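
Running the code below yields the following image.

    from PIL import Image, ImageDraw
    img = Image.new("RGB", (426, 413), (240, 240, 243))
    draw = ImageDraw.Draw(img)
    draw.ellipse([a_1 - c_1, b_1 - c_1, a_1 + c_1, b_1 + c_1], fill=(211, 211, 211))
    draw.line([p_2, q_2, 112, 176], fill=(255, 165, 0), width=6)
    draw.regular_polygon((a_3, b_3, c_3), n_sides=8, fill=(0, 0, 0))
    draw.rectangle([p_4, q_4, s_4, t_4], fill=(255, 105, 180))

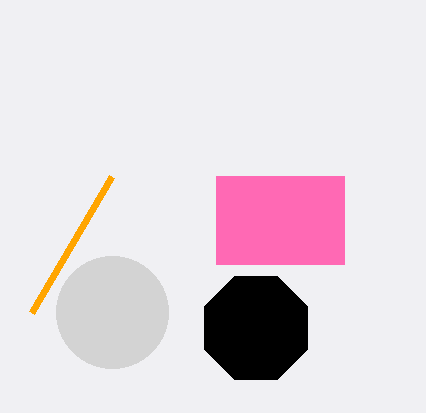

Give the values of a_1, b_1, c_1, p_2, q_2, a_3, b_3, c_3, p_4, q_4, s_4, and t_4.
a_1 = 112
b_1 = 312
c_1 = 56
p_2 = 32
q_2 = 312
a_3 = 256
b_3 = 328
c_3 = 56
p_4 = 216
q_4 = 176
s_4 = 344
t_4 = 264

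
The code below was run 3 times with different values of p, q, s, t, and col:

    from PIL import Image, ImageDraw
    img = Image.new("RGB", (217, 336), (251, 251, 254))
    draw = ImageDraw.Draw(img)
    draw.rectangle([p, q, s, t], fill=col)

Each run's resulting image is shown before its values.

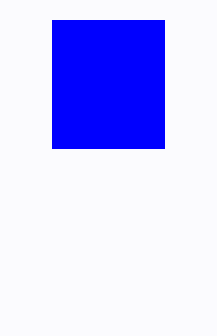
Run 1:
p = 52; q = 20; s = 164; t = 148; col = 'blue'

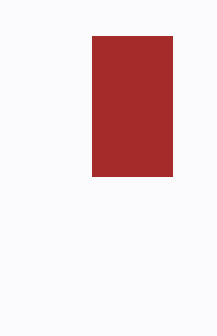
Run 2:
p = 92
q = 36
s = 172
t = 176
col = 'brown'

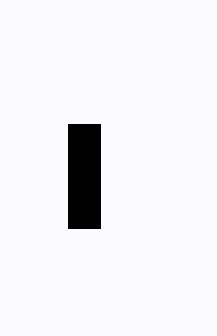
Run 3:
p = 68
q = 124
s = 100
t = 228
col = 'black'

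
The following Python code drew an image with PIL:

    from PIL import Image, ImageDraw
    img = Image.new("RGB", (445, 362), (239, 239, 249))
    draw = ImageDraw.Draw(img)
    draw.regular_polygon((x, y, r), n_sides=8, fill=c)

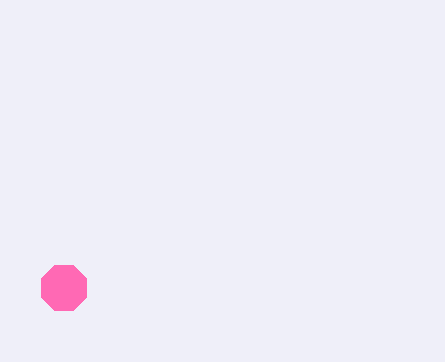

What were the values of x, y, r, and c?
x = 64, y = 288, r = 24, c = 'hotpink'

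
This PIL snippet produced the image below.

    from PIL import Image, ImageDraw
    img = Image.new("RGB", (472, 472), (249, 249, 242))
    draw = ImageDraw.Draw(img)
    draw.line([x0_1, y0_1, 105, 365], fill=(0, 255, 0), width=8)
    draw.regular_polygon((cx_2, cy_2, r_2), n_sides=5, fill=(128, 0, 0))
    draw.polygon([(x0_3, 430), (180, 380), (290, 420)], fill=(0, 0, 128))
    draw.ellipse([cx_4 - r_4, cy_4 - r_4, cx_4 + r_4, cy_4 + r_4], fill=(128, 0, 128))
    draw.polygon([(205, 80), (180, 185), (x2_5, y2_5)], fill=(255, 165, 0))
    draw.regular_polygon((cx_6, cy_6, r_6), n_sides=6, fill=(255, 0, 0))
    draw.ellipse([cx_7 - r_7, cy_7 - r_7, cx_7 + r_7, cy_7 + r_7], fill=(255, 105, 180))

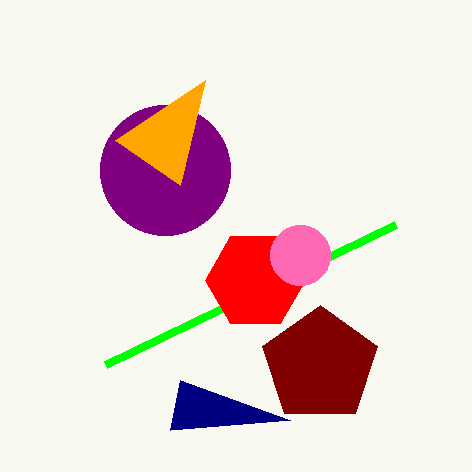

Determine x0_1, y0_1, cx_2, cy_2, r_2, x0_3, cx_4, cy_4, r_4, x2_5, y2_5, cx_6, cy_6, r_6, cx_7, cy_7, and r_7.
x0_1 = 395; y0_1 = 225; cx_2 = 320; cy_2 = 365; r_2 = 60; x0_3 = 170; cx_4 = 165; cy_4 = 170; r_4 = 65; x2_5 = 115; y2_5 = 140; cx_6 = 255; cy_6 = 280; r_6 = 50; cx_7 = 300; cy_7 = 255; r_7 = 30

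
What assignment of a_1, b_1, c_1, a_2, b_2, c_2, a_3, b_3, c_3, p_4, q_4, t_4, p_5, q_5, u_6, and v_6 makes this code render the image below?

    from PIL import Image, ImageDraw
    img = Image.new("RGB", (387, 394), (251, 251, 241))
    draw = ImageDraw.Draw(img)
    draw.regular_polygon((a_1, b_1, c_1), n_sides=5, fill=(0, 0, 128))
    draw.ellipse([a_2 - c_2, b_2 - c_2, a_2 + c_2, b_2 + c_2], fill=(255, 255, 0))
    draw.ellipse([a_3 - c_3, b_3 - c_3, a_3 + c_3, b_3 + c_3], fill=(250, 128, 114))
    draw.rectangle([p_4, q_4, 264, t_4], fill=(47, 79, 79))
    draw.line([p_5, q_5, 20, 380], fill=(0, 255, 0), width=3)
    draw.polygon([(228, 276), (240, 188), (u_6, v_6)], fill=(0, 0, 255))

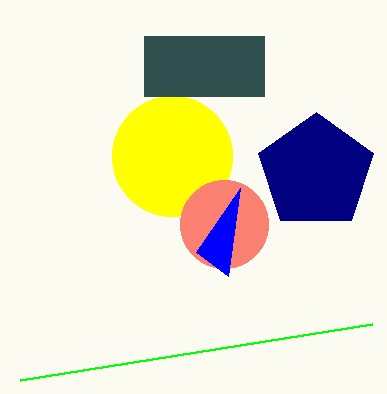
a_1 = 316; b_1 = 172; c_1 = 60; a_2 = 172; b_2 = 156; c_2 = 60; a_3 = 224; b_3 = 224; c_3 = 44; p_4 = 144; q_4 = 36; t_4 = 96; p_5 = 372; q_5 = 324; u_6 = 196; v_6 = 252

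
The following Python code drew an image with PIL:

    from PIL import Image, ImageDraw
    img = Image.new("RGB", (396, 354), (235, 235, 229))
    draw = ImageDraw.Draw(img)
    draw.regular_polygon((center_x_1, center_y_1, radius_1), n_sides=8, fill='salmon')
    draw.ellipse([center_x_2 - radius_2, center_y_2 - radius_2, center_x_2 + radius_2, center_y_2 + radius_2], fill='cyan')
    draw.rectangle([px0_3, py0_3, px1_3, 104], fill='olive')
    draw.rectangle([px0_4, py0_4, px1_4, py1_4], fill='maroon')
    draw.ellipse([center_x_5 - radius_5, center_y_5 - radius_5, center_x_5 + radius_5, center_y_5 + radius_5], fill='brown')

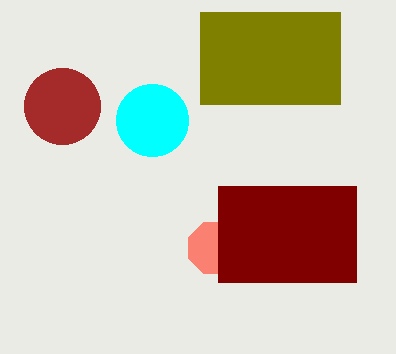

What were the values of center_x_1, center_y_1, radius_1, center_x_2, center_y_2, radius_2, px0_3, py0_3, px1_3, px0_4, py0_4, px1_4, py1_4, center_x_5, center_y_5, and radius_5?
center_x_1 = 214; center_y_1 = 248; radius_1 = 28; center_x_2 = 152; center_y_2 = 120; radius_2 = 36; px0_3 = 200; py0_3 = 12; px1_3 = 340; px0_4 = 218; py0_4 = 186; px1_4 = 356; py1_4 = 282; center_x_5 = 62; center_y_5 = 106; radius_5 = 38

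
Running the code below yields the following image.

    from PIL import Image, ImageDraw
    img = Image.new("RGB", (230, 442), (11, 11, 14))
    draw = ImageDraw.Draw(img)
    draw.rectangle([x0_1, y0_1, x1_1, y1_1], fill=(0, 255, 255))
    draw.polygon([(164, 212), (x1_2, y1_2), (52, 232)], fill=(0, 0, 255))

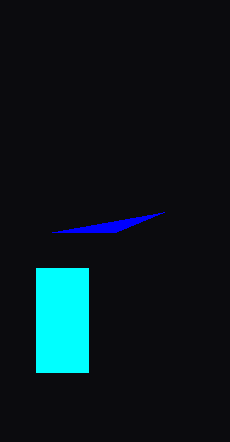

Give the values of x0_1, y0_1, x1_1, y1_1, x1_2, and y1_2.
x0_1 = 36
y0_1 = 268
x1_1 = 88
y1_1 = 372
x1_2 = 116
y1_2 = 232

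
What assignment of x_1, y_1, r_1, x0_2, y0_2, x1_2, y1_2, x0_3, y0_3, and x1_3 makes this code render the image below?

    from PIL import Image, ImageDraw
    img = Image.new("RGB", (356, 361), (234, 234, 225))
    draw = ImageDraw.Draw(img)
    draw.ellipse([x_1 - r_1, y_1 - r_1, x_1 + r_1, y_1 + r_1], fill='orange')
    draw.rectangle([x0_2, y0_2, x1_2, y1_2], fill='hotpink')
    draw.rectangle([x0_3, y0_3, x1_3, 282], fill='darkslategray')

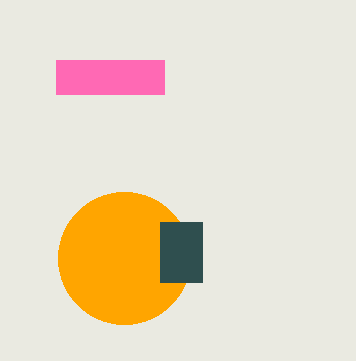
x_1 = 124
y_1 = 258
r_1 = 66
x0_2 = 56
y0_2 = 60
x1_2 = 164
y1_2 = 94
x0_3 = 160
y0_3 = 222
x1_3 = 202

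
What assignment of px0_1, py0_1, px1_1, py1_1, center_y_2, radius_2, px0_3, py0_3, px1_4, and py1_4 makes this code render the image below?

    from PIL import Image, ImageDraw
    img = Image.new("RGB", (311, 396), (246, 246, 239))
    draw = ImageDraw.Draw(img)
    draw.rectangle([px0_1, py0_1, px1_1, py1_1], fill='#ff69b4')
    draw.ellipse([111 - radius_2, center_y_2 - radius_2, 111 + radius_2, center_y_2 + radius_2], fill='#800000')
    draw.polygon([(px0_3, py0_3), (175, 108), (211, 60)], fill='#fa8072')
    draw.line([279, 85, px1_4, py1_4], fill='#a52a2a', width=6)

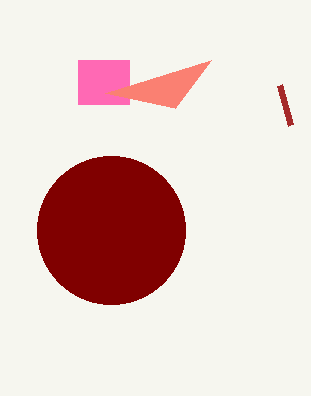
px0_1 = 78
py0_1 = 60
px1_1 = 129
py1_1 = 104
center_y_2 = 230
radius_2 = 74
px0_3 = 105
py0_3 = 93
px1_4 = 290
py1_4 = 125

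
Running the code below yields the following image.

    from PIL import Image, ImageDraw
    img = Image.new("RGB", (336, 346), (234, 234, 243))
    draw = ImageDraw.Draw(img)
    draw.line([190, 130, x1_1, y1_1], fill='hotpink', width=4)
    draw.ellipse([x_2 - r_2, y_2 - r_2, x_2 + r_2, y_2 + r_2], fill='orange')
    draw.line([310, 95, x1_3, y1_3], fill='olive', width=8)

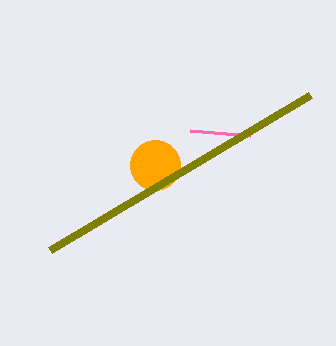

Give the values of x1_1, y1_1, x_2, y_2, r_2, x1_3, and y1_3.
x1_1 = 250; y1_1 = 135; x_2 = 155; y_2 = 165; r_2 = 25; x1_3 = 50; y1_3 = 250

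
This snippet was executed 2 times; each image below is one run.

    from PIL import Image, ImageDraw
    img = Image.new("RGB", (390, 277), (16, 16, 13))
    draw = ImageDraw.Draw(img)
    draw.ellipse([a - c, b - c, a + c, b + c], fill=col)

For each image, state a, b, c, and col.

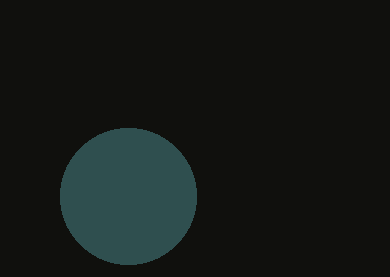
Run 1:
a = 128
b = 196
c = 68
col = 'darkslategray'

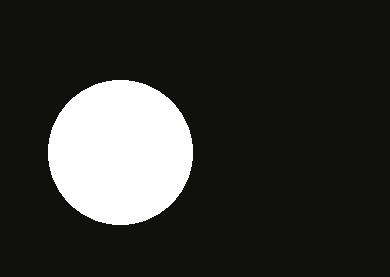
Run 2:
a = 120; b = 152; c = 72; col = 'white'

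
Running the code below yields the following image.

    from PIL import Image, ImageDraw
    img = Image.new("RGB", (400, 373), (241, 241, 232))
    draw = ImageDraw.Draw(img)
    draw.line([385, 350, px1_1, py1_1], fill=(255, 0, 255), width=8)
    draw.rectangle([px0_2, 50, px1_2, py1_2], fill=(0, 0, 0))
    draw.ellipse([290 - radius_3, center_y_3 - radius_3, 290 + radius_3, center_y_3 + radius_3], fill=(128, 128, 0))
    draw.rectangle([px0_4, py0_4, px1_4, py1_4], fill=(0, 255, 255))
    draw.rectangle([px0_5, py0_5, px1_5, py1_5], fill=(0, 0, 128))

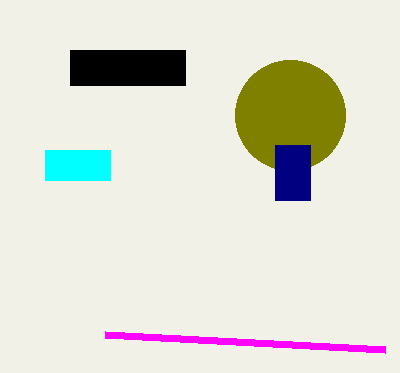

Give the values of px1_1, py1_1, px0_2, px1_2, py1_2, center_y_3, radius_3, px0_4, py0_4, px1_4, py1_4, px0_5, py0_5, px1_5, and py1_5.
px1_1 = 105, py1_1 = 335, px0_2 = 70, px1_2 = 185, py1_2 = 85, center_y_3 = 115, radius_3 = 55, px0_4 = 45, py0_4 = 150, px1_4 = 110, py1_4 = 180, px0_5 = 275, py0_5 = 145, px1_5 = 310, py1_5 = 200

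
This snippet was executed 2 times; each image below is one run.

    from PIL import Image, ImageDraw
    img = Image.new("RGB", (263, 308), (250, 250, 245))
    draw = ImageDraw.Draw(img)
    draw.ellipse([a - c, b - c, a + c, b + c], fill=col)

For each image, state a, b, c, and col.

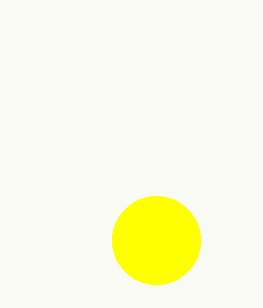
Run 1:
a = 156, b = 240, c = 44, col = 'yellow'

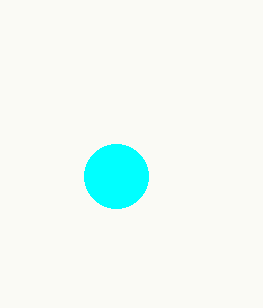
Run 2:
a = 116
b = 176
c = 32
col = 'cyan'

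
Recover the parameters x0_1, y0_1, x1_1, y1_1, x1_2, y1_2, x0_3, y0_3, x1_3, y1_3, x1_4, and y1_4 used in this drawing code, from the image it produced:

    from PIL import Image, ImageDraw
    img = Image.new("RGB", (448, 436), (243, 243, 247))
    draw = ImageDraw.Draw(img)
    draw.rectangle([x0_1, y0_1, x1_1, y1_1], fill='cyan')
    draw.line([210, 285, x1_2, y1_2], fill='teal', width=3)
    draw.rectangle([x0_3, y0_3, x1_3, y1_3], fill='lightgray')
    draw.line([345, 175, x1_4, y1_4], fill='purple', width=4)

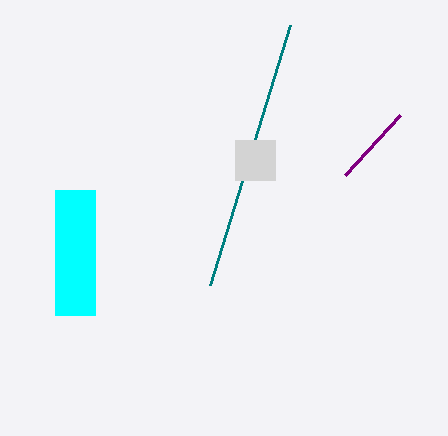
x0_1 = 55, y0_1 = 190, x1_1 = 95, y1_1 = 315, x1_2 = 290, y1_2 = 25, x0_3 = 235, y0_3 = 140, x1_3 = 275, y1_3 = 180, x1_4 = 400, y1_4 = 115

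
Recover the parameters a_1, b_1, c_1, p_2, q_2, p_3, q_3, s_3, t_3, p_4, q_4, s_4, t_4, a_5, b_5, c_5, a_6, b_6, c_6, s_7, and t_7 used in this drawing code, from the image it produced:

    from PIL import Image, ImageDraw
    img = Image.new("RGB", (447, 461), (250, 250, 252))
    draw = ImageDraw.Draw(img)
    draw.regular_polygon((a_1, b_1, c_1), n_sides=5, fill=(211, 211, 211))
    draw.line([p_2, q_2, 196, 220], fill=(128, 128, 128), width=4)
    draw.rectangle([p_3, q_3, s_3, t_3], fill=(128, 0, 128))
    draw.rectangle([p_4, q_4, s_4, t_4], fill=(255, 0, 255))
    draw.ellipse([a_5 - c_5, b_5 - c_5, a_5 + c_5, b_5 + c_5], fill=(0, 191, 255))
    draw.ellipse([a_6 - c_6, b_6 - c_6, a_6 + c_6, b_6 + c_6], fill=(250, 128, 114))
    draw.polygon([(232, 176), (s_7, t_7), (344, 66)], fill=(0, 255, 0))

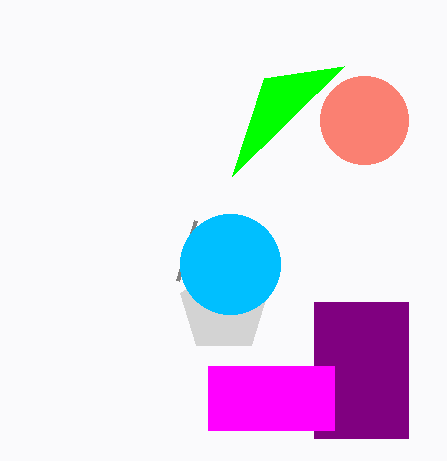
a_1 = 224, b_1 = 308, c_1 = 46, p_2 = 178, q_2 = 280, p_3 = 314, q_3 = 302, s_3 = 408, t_3 = 438, p_4 = 208, q_4 = 366, s_4 = 334, t_4 = 430, a_5 = 230, b_5 = 264, c_5 = 50, a_6 = 364, b_6 = 120, c_6 = 44, s_7 = 264, t_7 = 78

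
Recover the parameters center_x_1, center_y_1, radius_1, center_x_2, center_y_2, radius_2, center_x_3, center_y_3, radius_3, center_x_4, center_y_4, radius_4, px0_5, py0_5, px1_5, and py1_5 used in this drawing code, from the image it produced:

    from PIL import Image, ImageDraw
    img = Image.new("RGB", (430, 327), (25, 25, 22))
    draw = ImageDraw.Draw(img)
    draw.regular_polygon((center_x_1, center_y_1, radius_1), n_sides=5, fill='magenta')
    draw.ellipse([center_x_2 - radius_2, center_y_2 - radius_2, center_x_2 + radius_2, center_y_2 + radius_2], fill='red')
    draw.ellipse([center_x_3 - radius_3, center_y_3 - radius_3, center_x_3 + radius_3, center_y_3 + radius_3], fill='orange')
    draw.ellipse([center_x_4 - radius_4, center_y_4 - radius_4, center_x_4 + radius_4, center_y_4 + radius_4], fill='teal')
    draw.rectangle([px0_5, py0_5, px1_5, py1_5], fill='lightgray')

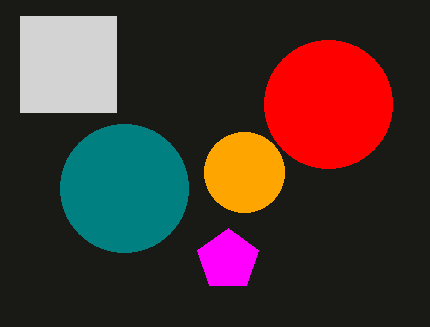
center_x_1 = 228, center_y_1 = 260, radius_1 = 32, center_x_2 = 328, center_y_2 = 104, radius_2 = 64, center_x_3 = 244, center_y_3 = 172, radius_3 = 40, center_x_4 = 124, center_y_4 = 188, radius_4 = 64, px0_5 = 20, py0_5 = 16, px1_5 = 116, py1_5 = 112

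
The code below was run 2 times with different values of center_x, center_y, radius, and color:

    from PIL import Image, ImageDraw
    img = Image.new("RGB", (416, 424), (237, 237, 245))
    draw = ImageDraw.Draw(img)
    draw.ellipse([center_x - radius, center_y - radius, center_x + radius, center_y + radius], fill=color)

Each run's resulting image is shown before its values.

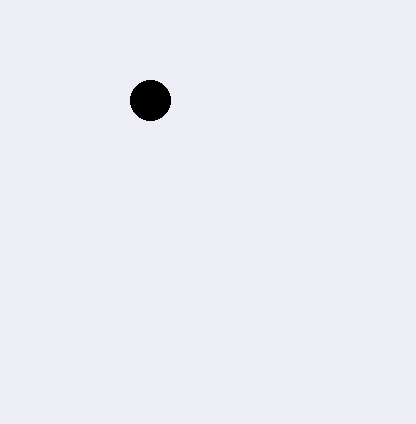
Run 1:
center_x = 150
center_y = 100
radius = 20
color = 'black'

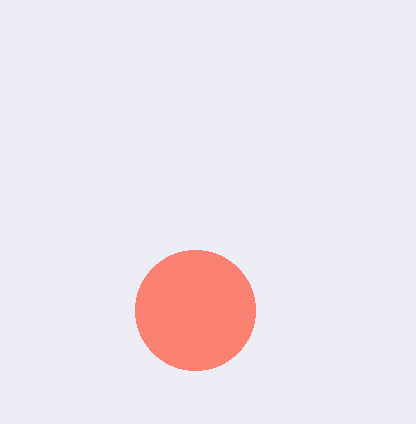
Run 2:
center_x = 195, center_y = 310, radius = 60, color = 'salmon'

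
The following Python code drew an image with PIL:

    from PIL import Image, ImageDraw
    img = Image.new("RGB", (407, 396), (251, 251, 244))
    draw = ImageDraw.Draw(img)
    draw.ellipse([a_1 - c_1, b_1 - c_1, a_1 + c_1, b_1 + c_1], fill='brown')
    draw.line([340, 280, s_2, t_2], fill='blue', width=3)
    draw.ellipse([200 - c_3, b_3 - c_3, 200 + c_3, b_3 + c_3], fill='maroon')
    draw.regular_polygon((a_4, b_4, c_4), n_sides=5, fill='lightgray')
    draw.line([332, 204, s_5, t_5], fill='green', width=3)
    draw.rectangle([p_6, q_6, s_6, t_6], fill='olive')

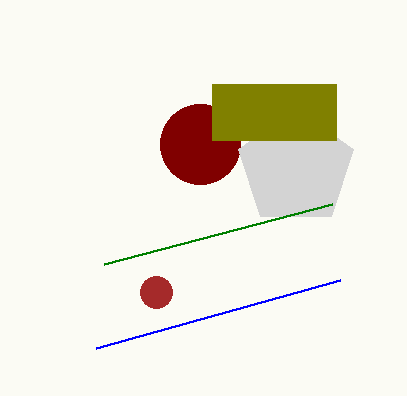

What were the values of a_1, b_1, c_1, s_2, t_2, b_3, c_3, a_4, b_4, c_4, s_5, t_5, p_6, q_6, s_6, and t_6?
a_1 = 156
b_1 = 292
c_1 = 16
s_2 = 96
t_2 = 348
b_3 = 144
c_3 = 40
a_4 = 296
b_4 = 168
c_4 = 60
s_5 = 104
t_5 = 264
p_6 = 212
q_6 = 84
s_6 = 336
t_6 = 140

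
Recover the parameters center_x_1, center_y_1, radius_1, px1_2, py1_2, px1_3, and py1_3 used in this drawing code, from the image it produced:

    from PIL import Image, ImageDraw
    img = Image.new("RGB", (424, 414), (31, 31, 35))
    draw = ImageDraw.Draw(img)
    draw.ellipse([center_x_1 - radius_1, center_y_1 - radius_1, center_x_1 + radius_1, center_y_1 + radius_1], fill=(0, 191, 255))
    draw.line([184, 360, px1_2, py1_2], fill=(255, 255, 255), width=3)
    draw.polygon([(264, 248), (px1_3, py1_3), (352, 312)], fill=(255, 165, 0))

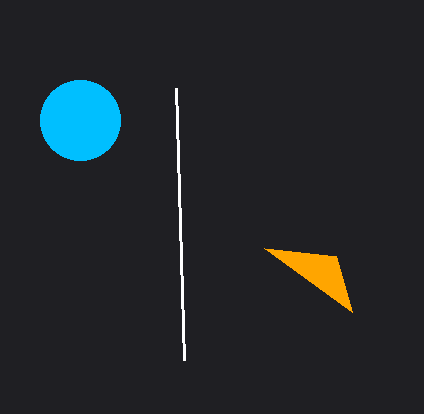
center_x_1 = 80; center_y_1 = 120; radius_1 = 40; px1_2 = 176; py1_2 = 88; px1_3 = 336; py1_3 = 256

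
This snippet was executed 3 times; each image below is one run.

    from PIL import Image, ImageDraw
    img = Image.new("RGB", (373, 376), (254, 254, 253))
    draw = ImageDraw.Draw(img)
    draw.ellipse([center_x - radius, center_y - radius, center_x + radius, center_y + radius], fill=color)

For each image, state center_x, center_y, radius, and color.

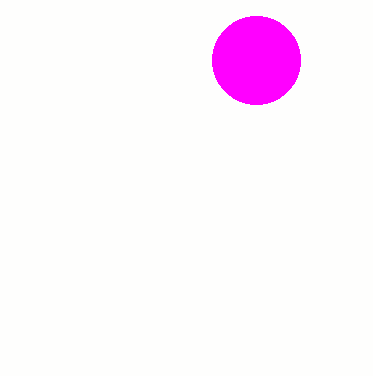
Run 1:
center_x = 256, center_y = 60, radius = 44, color = 'magenta'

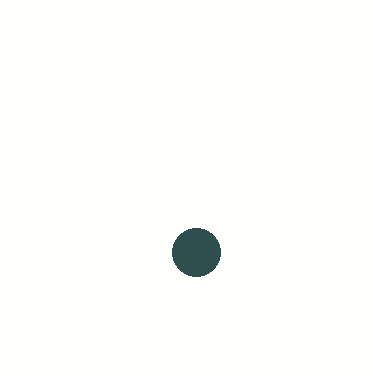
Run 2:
center_x = 196; center_y = 252; radius = 24; color = 'darkslategray'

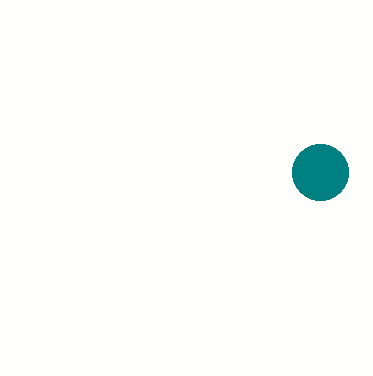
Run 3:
center_x = 320; center_y = 172; radius = 28; color = 'teal'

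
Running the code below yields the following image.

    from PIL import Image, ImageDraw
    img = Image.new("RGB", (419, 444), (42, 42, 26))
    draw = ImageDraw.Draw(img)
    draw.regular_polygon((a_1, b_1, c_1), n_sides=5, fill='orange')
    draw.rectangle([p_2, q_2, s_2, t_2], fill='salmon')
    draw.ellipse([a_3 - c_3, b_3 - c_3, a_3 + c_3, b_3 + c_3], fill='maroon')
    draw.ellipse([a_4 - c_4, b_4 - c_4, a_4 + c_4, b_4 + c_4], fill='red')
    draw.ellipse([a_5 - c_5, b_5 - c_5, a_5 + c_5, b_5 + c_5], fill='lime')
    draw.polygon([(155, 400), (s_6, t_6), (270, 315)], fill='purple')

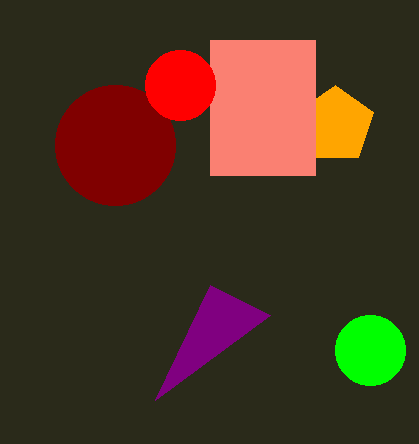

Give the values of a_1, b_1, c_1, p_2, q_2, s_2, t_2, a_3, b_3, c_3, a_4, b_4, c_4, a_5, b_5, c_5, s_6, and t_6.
a_1 = 335, b_1 = 125, c_1 = 40, p_2 = 210, q_2 = 40, s_2 = 315, t_2 = 175, a_3 = 115, b_3 = 145, c_3 = 60, a_4 = 180, b_4 = 85, c_4 = 35, a_5 = 370, b_5 = 350, c_5 = 35, s_6 = 210, t_6 = 285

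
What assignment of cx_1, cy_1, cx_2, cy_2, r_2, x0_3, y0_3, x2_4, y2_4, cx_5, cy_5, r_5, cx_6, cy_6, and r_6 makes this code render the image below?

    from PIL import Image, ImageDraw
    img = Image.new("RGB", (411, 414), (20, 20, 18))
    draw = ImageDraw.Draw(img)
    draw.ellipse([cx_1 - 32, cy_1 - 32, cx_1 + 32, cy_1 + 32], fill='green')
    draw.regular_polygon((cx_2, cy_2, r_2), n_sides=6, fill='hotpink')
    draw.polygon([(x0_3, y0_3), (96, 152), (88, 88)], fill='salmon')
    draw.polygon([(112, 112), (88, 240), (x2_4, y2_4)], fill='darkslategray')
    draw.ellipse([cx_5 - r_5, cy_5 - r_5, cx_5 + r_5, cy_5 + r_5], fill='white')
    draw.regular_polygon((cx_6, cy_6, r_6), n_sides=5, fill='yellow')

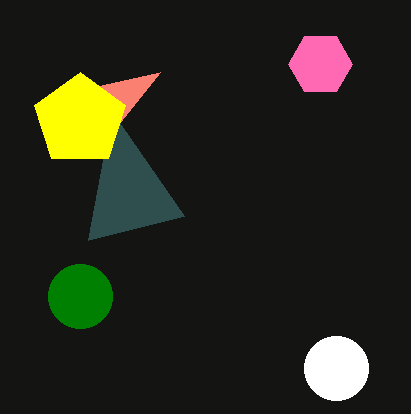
cx_1 = 80, cy_1 = 296, cx_2 = 320, cy_2 = 64, r_2 = 32, x0_3 = 160, y0_3 = 72, x2_4 = 184, y2_4 = 216, cx_5 = 336, cy_5 = 368, r_5 = 32, cx_6 = 80, cy_6 = 120, r_6 = 48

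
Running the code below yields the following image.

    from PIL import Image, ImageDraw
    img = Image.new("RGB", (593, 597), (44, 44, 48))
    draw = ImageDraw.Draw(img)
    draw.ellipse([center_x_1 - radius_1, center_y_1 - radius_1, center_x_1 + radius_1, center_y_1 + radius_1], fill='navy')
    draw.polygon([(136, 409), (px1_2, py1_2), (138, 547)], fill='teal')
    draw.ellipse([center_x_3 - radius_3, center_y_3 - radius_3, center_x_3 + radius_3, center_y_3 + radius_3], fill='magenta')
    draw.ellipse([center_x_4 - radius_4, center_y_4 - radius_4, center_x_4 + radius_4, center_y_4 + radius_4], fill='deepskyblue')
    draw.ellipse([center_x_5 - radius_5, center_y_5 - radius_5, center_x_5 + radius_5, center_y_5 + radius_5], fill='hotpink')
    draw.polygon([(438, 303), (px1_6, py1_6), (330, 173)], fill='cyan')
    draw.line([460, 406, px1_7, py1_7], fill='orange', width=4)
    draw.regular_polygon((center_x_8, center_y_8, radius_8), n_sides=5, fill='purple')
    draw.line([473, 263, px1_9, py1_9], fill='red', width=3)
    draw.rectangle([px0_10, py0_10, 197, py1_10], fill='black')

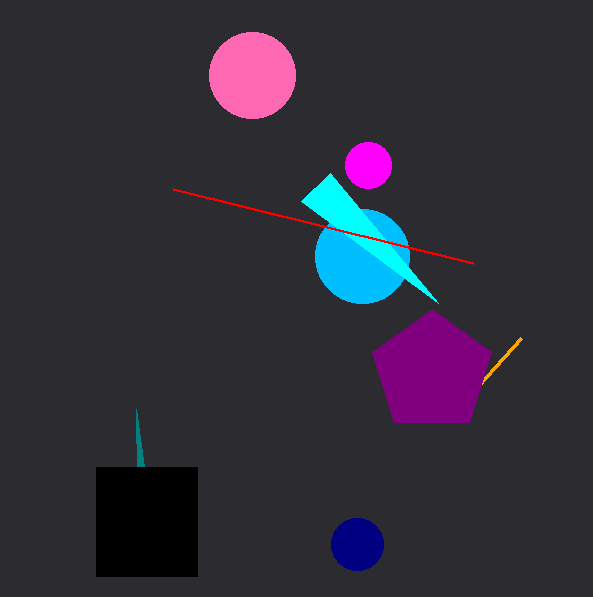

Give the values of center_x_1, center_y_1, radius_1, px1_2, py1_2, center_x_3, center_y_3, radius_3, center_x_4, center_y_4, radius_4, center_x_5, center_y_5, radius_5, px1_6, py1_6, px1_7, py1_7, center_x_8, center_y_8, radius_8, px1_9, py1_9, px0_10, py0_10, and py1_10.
center_x_1 = 357; center_y_1 = 544; radius_1 = 26; px1_2 = 144; py1_2 = 467; center_x_3 = 368; center_y_3 = 165; radius_3 = 23; center_x_4 = 362; center_y_4 = 256; radius_4 = 47; center_x_5 = 252; center_y_5 = 75; radius_5 = 43; px1_6 = 301; py1_6 = 201; px1_7 = 521; py1_7 = 338; center_x_8 = 432; center_y_8 = 372; radius_8 = 63; px1_9 = 173; py1_9 = 189; px0_10 = 96; py0_10 = 467; py1_10 = 576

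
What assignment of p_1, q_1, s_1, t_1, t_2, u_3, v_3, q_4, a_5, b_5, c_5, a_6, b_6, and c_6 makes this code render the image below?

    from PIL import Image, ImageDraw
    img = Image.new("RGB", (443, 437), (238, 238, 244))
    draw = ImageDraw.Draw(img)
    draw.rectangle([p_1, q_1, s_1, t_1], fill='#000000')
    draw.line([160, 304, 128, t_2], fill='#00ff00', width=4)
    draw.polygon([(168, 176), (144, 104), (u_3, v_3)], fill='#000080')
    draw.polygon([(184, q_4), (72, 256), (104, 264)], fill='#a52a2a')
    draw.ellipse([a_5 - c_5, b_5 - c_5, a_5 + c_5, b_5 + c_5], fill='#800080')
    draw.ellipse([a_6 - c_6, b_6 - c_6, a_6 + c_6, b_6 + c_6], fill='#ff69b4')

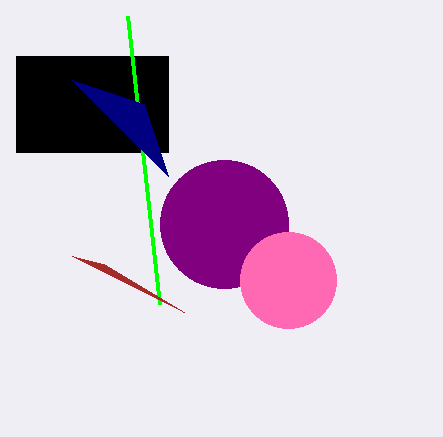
p_1 = 16, q_1 = 56, s_1 = 168, t_1 = 152, t_2 = 16, u_3 = 72, v_3 = 80, q_4 = 312, a_5 = 224, b_5 = 224, c_5 = 64, a_6 = 288, b_6 = 280, c_6 = 48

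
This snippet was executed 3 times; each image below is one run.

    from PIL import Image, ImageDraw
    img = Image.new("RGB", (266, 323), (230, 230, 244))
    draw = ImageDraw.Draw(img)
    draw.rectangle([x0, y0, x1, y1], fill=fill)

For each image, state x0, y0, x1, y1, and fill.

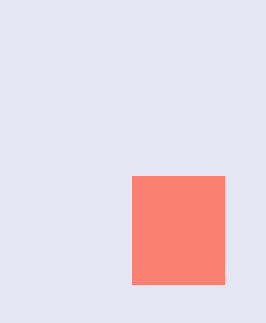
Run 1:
x0 = 132, y0 = 176, x1 = 224, y1 = 284, fill = 'salmon'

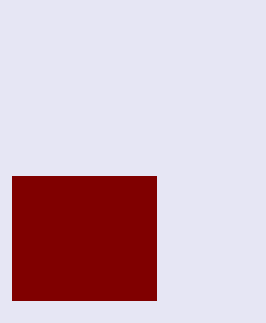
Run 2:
x0 = 12, y0 = 176, x1 = 156, y1 = 300, fill = 'maroon'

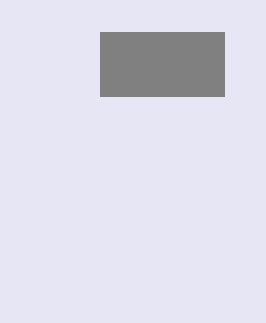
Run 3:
x0 = 100, y0 = 32, x1 = 224, y1 = 96, fill = 'gray'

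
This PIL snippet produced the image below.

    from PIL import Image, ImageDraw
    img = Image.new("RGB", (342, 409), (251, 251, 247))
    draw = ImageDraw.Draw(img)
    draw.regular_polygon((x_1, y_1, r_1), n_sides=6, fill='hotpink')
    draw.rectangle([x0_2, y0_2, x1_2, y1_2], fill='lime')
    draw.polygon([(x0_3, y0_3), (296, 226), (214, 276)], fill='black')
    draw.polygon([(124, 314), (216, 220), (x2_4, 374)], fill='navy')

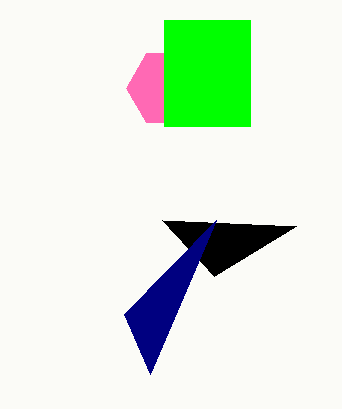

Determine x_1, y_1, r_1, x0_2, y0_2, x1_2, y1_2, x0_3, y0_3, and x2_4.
x_1 = 166
y_1 = 88
r_1 = 40
x0_2 = 164
y0_2 = 20
x1_2 = 250
y1_2 = 126
x0_3 = 162
y0_3 = 220
x2_4 = 150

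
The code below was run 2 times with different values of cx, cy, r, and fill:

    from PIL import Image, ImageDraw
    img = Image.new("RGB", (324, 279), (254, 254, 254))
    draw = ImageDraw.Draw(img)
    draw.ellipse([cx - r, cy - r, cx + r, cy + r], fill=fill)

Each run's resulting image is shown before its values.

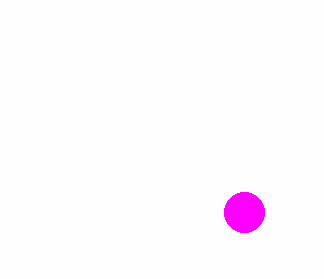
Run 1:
cx = 244, cy = 212, r = 20, fill = 'magenta'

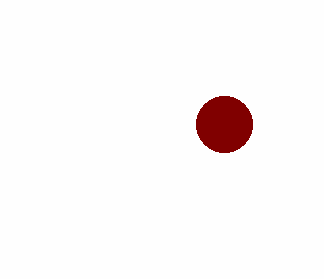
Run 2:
cx = 224; cy = 124; r = 28; fill = 'maroon'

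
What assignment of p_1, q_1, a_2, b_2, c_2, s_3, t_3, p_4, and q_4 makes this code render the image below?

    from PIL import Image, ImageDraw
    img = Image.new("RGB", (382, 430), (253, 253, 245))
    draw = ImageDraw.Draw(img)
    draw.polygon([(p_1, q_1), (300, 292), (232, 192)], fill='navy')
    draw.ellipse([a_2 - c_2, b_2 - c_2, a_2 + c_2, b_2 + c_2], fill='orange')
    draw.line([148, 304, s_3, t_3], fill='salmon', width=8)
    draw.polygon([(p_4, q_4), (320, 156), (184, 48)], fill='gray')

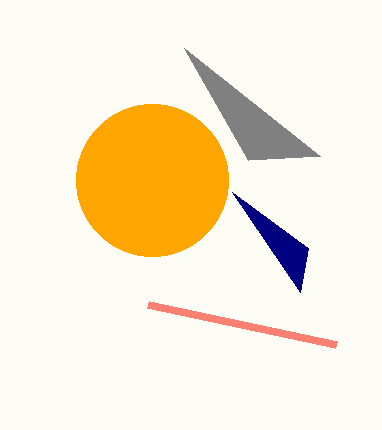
p_1 = 308
q_1 = 248
a_2 = 152
b_2 = 180
c_2 = 76
s_3 = 336
t_3 = 344
p_4 = 248
q_4 = 160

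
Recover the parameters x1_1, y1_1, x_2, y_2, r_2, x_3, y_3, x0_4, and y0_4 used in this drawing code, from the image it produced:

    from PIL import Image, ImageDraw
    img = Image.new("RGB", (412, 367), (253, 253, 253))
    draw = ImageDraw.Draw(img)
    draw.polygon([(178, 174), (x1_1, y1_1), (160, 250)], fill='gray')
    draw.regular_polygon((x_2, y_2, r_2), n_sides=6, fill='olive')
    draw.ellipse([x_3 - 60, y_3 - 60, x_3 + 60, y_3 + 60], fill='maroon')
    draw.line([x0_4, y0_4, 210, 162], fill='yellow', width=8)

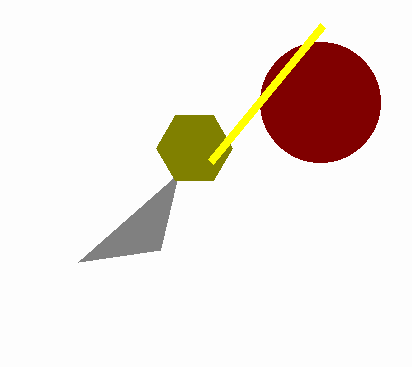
x1_1 = 78, y1_1 = 262, x_2 = 194, y_2 = 148, r_2 = 38, x_3 = 320, y_3 = 102, x0_4 = 322, y0_4 = 26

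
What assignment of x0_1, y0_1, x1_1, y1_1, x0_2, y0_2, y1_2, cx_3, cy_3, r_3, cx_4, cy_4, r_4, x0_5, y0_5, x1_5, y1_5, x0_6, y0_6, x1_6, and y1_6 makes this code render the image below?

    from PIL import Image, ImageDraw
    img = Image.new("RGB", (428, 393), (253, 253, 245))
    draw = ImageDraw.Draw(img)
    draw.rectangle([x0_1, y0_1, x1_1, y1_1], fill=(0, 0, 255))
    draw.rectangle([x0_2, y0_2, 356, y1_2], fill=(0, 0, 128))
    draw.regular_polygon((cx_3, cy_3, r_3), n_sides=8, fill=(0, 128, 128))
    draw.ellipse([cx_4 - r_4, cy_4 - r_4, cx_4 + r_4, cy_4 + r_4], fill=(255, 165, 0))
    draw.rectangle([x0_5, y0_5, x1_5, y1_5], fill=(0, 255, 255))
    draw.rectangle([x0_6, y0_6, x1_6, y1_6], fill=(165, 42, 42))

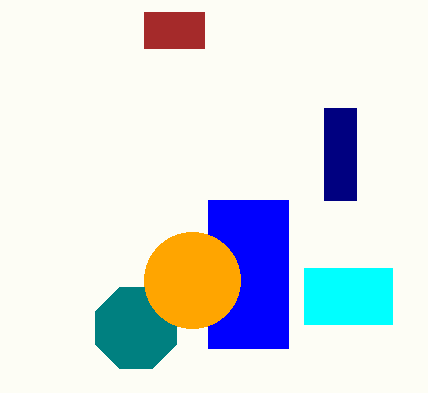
x0_1 = 208; y0_1 = 200; x1_1 = 288; y1_1 = 348; x0_2 = 324; y0_2 = 108; y1_2 = 200; cx_3 = 136; cy_3 = 328; r_3 = 44; cx_4 = 192; cy_4 = 280; r_4 = 48; x0_5 = 304; y0_5 = 268; x1_5 = 392; y1_5 = 324; x0_6 = 144; y0_6 = 12; x1_6 = 204; y1_6 = 48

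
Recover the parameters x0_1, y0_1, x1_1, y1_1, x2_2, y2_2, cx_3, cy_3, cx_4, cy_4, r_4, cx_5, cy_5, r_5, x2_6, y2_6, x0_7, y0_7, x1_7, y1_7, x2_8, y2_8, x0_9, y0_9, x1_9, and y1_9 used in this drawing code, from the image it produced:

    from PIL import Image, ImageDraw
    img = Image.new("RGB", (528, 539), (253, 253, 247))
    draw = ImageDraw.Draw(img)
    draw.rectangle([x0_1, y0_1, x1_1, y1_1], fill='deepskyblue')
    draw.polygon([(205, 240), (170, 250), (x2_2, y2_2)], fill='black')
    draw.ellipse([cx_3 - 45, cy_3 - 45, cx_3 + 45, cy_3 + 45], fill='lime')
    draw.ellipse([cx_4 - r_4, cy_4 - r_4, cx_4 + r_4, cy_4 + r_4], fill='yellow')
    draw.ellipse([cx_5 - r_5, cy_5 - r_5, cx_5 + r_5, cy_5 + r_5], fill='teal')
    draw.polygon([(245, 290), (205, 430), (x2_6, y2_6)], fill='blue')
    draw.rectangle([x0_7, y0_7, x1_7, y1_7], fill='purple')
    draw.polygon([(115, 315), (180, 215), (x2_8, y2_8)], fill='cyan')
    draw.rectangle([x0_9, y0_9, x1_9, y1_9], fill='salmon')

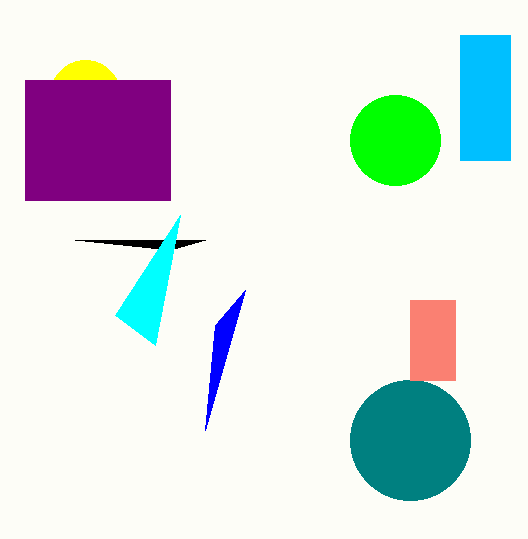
x0_1 = 460, y0_1 = 35, x1_1 = 510, y1_1 = 160, x2_2 = 75, y2_2 = 240, cx_3 = 395, cy_3 = 140, cx_4 = 85, cy_4 = 95, r_4 = 35, cx_5 = 410, cy_5 = 440, r_5 = 60, x2_6 = 215, y2_6 = 325, x0_7 = 25, y0_7 = 80, x1_7 = 170, y1_7 = 200, x2_8 = 155, y2_8 = 345, x0_9 = 410, y0_9 = 300, x1_9 = 455, y1_9 = 380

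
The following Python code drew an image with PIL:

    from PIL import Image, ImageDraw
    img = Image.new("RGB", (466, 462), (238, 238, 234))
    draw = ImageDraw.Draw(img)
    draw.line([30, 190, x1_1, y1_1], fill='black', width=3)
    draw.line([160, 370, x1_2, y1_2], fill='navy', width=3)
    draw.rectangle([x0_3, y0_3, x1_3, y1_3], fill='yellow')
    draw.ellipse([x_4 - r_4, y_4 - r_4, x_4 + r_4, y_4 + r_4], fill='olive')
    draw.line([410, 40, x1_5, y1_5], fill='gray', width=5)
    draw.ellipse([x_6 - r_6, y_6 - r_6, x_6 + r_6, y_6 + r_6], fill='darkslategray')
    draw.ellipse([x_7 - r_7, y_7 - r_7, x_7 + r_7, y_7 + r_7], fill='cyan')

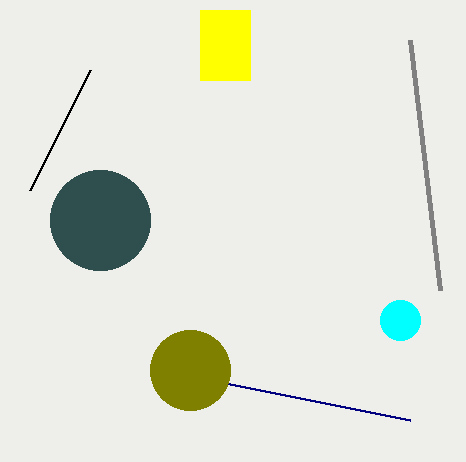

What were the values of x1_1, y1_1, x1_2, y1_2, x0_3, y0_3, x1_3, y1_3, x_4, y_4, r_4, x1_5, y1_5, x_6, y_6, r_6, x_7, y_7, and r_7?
x1_1 = 90, y1_1 = 70, x1_2 = 410, y1_2 = 420, x0_3 = 200, y0_3 = 10, x1_3 = 250, y1_3 = 80, x_4 = 190, y_4 = 370, r_4 = 40, x1_5 = 440, y1_5 = 290, x_6 = 100, y_6 = 220, r_6 = 50, x_7 = 400, y_7 = 320, r_7 = 20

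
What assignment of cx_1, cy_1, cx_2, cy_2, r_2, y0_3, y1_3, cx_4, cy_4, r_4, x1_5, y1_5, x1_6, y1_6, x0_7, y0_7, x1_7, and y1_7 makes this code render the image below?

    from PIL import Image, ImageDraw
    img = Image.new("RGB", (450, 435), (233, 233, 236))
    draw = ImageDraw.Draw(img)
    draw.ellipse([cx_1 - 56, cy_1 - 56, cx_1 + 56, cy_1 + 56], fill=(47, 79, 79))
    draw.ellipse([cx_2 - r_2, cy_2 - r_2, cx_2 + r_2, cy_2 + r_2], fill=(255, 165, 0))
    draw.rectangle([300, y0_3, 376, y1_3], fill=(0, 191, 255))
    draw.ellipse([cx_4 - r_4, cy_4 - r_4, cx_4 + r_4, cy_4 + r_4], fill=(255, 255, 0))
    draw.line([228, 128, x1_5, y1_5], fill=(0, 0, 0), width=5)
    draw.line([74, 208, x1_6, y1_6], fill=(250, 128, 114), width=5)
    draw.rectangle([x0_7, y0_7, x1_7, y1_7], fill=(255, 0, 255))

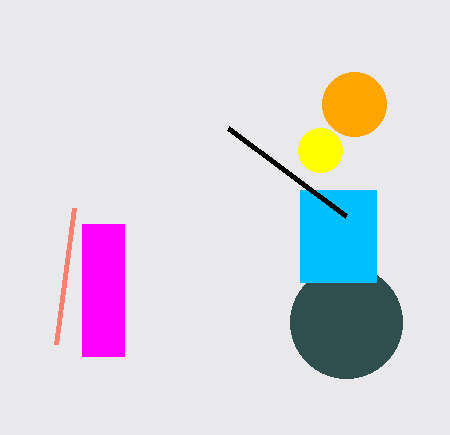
cx_1 = 346, cy_1 = 322, cx_2 = 354, cy_2 = 104, r_2 = 32, y0_3 = 190, y1_3 = 282, cx_4 = 320, cy_4 = 150, r_4 = 22, x1_5 = 346, y1_5 = 216, x1_6 = 56, y1_6 = 344, x0_7 = 82, y0_7 = 224, x1_7 = 124, y1_7 = 356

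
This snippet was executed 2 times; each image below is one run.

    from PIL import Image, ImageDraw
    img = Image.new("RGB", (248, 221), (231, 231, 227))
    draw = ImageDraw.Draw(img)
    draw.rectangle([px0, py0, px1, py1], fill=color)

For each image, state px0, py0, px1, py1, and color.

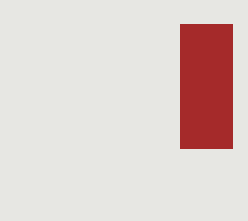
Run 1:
px0 = 180; py0 = 24; px1 = 232; py1 = 148; color = 'brown'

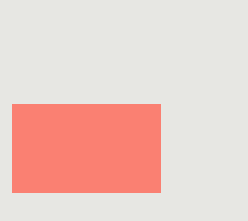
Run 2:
px0 = 12
py0 = 104
px1 = 160
py1 = 192
color = 'salmon'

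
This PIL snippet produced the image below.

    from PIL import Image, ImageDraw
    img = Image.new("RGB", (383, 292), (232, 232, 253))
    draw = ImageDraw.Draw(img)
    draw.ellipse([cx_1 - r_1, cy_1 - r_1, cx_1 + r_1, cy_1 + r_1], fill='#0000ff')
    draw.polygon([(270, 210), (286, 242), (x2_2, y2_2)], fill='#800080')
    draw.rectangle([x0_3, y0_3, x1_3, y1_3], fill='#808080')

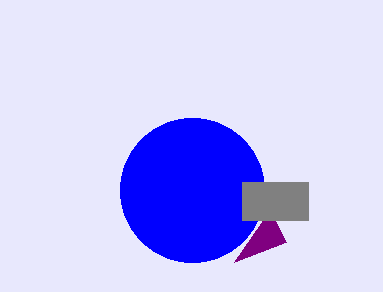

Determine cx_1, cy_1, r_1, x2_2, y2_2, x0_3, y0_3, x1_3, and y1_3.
cx_1 = 192, cy_1 = 190, r_1 = 72, x2_2 = 234, y2_2 = 262, x0_3 = 242, y0_3 = 182, x1_3 = 308, y1_3 = 220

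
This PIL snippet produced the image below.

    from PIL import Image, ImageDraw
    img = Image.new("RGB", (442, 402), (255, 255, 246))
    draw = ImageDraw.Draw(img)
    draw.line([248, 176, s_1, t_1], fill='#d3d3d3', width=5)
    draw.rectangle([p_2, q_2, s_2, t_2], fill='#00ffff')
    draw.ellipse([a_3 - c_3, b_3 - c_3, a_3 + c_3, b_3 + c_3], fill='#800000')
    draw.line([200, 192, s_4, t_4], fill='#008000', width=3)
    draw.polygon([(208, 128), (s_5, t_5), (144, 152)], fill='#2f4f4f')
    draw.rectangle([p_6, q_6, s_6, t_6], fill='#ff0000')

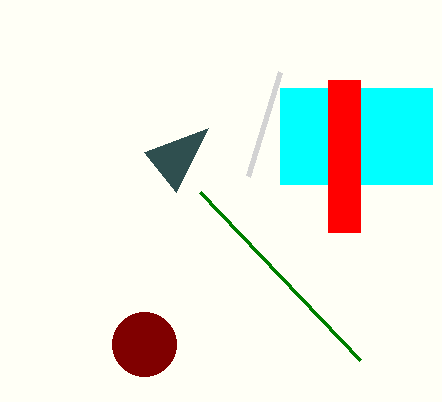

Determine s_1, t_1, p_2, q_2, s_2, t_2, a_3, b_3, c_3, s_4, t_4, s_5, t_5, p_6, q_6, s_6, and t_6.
s_1 = 280; t_1 = 72; p_2 = 280; q_2 = 88; s_2 = 432; t_2 = 184; a_3 = 144; b_3 = 344; c_3 = 32; s_4 = 360; t_4 = 360; s_5 = 176; t_5 = 192; p_6 = 328; q_6 = 80; s_6 = 360; t_6 = 232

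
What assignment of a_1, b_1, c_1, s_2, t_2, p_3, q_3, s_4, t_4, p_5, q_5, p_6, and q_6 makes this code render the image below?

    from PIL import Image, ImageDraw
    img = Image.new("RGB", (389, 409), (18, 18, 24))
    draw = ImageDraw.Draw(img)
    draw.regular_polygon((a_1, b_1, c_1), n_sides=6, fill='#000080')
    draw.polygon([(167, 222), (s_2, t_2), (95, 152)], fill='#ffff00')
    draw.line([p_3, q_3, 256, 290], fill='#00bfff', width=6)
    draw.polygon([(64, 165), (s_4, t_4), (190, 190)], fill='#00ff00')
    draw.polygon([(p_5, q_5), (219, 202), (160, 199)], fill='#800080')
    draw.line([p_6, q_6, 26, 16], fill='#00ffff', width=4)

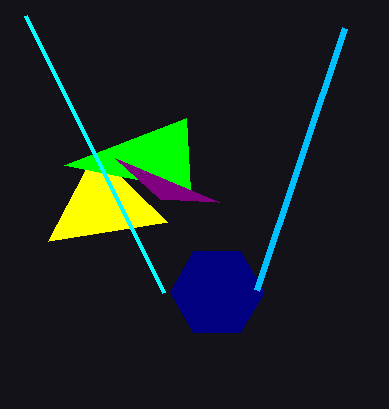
a_1 = 217
b_1 = 292
c_1 = 47
s_2 = 48
t_2 = 241
p_3 = 344
q_3 = 28
s_4 = 186
t_4 = 118
p_5 = 115
q_5 = 158
p_6 = 164
q_6 = 293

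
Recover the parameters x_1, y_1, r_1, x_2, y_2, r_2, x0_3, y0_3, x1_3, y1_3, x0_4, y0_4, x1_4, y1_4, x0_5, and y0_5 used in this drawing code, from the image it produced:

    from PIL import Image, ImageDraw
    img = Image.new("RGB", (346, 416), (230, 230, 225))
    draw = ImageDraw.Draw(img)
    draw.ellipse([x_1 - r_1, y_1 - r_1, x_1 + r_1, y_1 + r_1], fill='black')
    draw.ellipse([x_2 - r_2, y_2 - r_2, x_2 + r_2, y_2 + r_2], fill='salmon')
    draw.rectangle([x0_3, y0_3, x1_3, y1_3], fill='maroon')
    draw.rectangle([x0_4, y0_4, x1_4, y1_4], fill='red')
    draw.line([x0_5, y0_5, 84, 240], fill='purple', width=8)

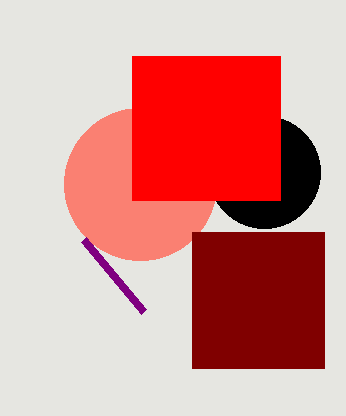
x_1 = 264
y_1 = 172
r_1 = 56
x_2 = 140
y_2 = 184
r_2 = 76
x0_3 = 192
y0_3 = 232
x1_3 = 324
y1_3 = 368
x0_4 = 132
y0_4 = 56
x1_4 = 280
y1_4 = 200
x0_5 = 144
y0_5 = 312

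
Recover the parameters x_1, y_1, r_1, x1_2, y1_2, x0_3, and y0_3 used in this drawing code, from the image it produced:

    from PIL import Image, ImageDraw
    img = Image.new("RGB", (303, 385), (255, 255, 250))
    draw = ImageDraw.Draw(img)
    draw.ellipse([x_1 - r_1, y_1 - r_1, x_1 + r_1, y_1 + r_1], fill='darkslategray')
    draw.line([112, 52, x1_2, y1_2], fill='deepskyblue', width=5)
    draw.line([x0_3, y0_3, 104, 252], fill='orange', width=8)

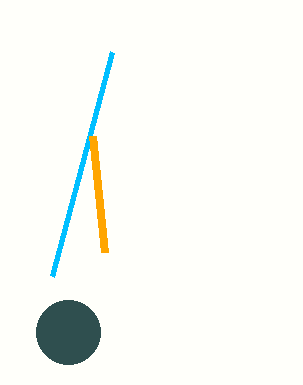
x_1 = 68, y_1 = 332, r_1 = 32, x1_2 = 52, y1_2 = 276, x0_3 = 92, y0_3 = 136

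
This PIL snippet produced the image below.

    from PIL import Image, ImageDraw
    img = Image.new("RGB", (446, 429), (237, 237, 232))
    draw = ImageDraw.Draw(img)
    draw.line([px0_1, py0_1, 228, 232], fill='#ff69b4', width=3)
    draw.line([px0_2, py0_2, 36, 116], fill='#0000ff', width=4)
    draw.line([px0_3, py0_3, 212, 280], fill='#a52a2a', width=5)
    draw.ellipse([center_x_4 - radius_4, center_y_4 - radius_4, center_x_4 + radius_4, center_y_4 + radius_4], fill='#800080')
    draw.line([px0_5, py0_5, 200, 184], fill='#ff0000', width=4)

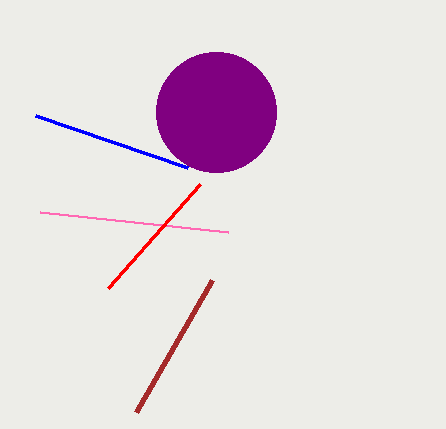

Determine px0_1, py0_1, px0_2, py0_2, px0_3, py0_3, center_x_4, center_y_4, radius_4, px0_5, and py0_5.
px0_1 = 40, py0_1 = 212, px0_2 = 188, py0_2 = 168, px0_3 = 136, py0_3 = 412, center_x_4 = 216, center_y_4 = 112, radius_4 = 60, px0_5 = 108, py0_5 = 288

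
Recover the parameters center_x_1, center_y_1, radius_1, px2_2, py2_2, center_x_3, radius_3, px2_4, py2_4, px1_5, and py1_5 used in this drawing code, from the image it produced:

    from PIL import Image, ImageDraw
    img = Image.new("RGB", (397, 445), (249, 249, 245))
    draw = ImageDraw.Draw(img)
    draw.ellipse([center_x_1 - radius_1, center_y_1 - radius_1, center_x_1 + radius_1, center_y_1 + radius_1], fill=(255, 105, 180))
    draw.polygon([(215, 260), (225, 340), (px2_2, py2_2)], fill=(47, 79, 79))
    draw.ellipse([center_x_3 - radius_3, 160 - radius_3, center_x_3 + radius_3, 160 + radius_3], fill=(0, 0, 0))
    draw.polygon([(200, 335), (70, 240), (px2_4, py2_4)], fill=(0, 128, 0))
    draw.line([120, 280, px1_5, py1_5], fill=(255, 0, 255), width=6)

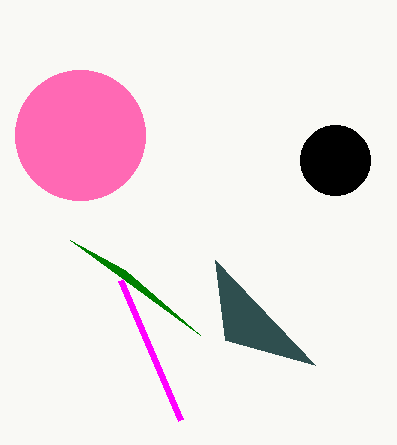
center_x_1 = 80
center_y_1 = 135
radius_1 = 65
px2_2 = 315
py2_2 = 365
center_x_3 = 335
radius_3 = 35
px2_4 = 125
py2_4 = 270
px1_5 = 180
py1_5 = 420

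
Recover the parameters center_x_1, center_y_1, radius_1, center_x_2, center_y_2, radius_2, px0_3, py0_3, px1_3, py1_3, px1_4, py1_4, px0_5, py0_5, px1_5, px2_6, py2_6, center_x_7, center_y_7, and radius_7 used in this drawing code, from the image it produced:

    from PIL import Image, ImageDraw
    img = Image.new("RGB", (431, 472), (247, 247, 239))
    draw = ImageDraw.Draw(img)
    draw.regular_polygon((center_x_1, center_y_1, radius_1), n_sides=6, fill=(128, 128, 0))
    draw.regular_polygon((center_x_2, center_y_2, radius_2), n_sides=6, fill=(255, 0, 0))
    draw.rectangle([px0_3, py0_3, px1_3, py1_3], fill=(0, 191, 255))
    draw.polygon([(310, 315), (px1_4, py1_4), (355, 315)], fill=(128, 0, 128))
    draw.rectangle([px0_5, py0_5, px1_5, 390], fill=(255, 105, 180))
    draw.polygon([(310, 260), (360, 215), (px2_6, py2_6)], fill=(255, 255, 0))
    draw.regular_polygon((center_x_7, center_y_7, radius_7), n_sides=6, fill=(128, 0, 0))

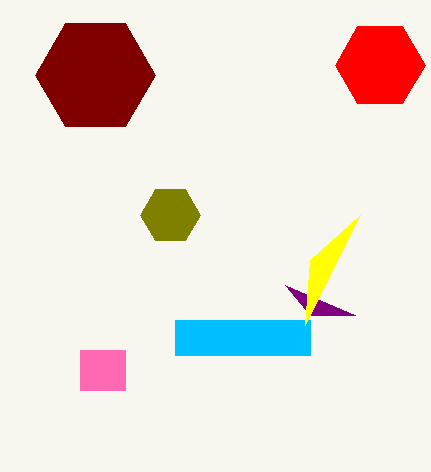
center_x_1 = 170, center_y_1 = 215, radius_1 = 30, center_x_2 = 380, center_y_2 = 65, radius_2 = 45, px0_3 = 175, py0_3 = 320, px1_3 = 310, py1_3 = 355, px1_4 = 285, py1_4 = 285, px0_5 = 80, py0_5 = 350, px1_5 = 125, px2_6 = 305, py2_6 = 325, center_x_7 = 95, center_y_7 = 75, radius_7 = 60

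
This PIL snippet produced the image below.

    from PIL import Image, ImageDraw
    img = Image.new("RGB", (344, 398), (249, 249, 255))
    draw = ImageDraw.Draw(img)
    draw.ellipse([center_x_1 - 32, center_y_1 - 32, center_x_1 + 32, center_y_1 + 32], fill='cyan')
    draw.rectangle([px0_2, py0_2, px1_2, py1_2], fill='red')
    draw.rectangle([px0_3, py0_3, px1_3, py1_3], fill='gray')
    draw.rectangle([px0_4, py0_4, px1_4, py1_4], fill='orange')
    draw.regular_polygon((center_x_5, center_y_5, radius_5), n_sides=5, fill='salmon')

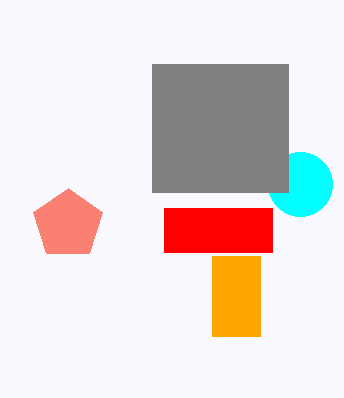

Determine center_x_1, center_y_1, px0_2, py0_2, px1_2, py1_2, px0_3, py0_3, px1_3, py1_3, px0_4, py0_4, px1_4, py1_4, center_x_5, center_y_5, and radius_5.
center_x_1 = 300; center_y_1 = 184; px0_2 = 164; py0_2 = 208; px1_2 = 272; py1_2 = 252; px0_3 = 152; py0_3 = 64; px1_3 = 288; py1_3 = 192; px0_4 = 212; py0_4 = 256; px1_4 = 260; py1_4 = 336; center_x_5 = 68; center_y_5 = 224; radius_5 = 36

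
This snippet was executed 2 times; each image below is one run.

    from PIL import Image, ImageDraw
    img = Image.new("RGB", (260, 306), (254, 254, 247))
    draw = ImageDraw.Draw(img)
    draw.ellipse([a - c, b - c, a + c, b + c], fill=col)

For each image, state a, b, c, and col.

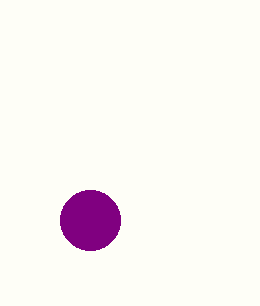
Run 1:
a = 90, b = 220, c = 30, col = 'purple'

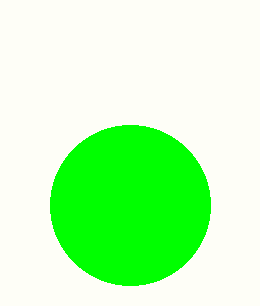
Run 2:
a = 130, b = 205, c = 80, col = 'lime'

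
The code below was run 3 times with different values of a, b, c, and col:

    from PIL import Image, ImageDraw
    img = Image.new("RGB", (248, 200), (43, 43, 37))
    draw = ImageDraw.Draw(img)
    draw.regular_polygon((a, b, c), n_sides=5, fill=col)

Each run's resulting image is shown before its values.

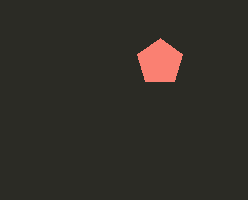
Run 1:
a = 160; b = 62; c = 24; col = 'salmon'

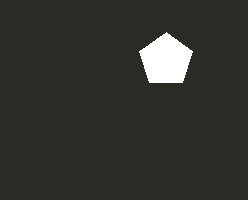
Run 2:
a = 166; b = 60; c = 28; col = 'white'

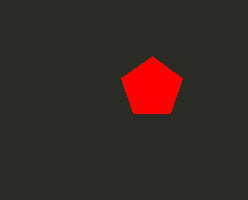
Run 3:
a = 152, b = 88, c = 32, col = 'red'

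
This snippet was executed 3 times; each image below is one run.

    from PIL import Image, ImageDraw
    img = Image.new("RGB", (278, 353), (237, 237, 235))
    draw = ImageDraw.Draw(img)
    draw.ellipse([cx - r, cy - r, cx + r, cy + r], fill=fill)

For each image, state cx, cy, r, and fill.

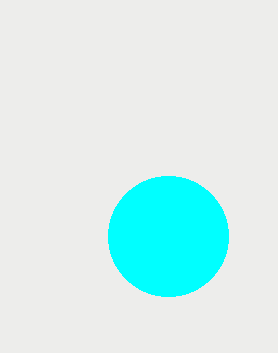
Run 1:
cx = 168; cy = 236; r = 60; fill = 'cyan'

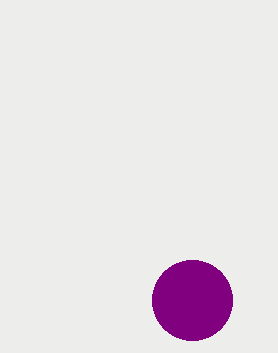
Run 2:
cx = 192; cy = 300; r = 40; fill = 'purple'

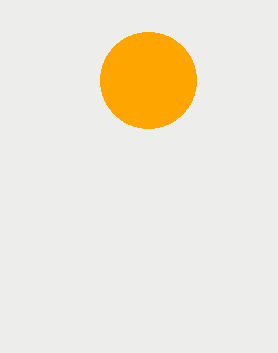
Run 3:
cx = 148
cy = 80
r = 48
fill = 'orange'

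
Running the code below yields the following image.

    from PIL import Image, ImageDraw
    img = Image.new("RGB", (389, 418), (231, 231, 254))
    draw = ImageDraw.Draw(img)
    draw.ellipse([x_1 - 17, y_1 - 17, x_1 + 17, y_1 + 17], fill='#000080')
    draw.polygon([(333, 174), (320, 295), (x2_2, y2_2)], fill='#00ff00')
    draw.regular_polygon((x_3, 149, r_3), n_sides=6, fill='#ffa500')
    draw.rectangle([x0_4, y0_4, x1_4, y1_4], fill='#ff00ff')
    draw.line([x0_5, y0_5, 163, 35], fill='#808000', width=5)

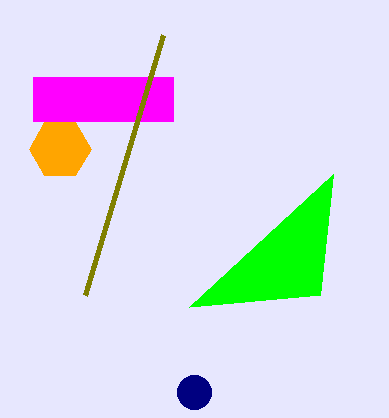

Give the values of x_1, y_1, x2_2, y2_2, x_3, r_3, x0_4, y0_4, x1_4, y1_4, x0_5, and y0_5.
x_1 = 194, y_1 = 392, x2_2 = 189, y2_2 = 307, x_3 = 60, r_3 = 31, x0_4 = 33, y0_4 = 77, x1_4 = 173, y1_4 = 121, x0_5 = 85, y0_5 = 295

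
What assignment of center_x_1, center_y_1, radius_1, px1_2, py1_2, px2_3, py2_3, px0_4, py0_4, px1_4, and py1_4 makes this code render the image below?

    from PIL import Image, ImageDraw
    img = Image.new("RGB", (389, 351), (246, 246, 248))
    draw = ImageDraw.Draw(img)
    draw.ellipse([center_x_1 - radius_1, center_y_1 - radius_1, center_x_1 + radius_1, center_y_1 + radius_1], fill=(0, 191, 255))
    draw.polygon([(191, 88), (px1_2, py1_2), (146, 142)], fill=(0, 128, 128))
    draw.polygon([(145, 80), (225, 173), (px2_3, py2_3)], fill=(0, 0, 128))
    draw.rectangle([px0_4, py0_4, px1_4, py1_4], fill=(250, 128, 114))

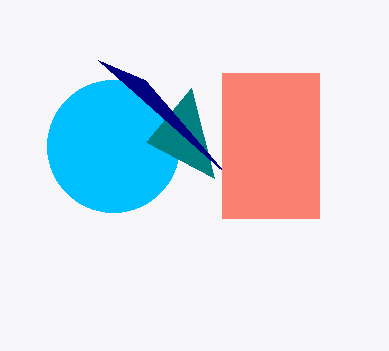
center_x_1 = 113, center_y_1 = 146, radius_1 = 66, px1_2 = 214, py1_2 = 178, px2_3 = 98, py2_3 = 60, px0_4 = 222, py0_4 = 73, px1_4 = 319, py1_4 = 218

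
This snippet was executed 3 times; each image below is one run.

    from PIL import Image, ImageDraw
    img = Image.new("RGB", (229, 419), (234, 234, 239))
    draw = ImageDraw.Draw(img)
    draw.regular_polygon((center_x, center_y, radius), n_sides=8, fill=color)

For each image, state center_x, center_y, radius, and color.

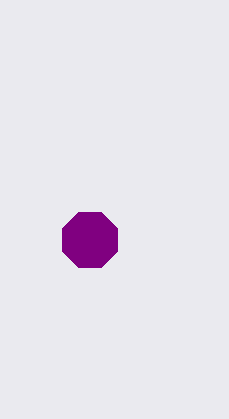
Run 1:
center_x = 90; center_y = 240; radius = 30; color = 'purple'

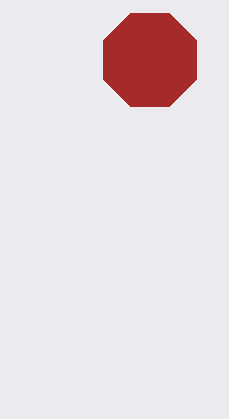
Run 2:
center_x = 150, center_y = 60, radius = 50, color = 'brown'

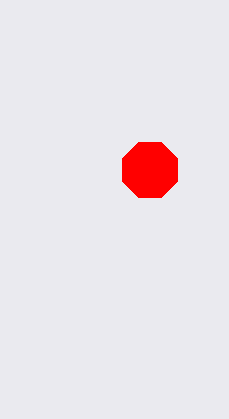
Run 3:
center_x = 150; center_y = 170; radius = 30; color = 'red'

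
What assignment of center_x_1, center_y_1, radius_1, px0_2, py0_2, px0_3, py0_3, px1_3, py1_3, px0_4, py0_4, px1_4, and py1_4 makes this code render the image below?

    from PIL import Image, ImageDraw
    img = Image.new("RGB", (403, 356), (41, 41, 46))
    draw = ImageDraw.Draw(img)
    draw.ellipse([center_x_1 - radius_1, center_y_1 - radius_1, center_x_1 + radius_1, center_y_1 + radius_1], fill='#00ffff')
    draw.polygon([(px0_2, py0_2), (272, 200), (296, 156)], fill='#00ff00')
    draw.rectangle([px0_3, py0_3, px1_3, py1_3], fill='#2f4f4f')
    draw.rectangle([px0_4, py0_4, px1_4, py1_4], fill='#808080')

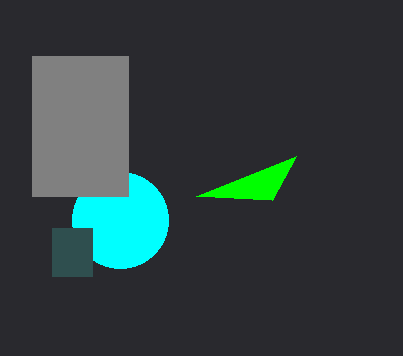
center_x_1 = 120
center_y_1 = 220
radius_1 = 48
px0_2 = 196
py0_2 = 196
px0_3 = 52
py0_3 = 228
px1_3 = 92
py1_3 = 276
px0_4 = 32
py0_4 = 56
px1_4 = 128
py1_4 = 196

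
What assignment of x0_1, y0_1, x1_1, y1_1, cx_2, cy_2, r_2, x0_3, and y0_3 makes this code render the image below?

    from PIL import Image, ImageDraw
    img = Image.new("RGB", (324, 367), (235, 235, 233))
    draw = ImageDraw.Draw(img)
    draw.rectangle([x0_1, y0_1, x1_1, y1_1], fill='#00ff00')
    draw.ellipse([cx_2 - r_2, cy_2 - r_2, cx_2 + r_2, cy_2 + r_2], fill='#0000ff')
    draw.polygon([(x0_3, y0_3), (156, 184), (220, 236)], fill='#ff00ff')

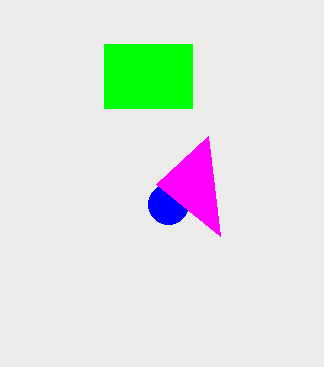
x0_1 = 104
y0_1 = 44
x1_1 = 192
y1_1 = 108
cx_2 = 168
cy_2 = 204
r_2 = 20
x0_3 = 208
y0_3 = 136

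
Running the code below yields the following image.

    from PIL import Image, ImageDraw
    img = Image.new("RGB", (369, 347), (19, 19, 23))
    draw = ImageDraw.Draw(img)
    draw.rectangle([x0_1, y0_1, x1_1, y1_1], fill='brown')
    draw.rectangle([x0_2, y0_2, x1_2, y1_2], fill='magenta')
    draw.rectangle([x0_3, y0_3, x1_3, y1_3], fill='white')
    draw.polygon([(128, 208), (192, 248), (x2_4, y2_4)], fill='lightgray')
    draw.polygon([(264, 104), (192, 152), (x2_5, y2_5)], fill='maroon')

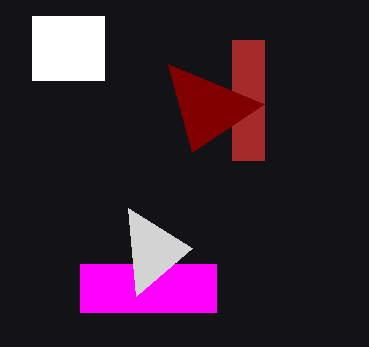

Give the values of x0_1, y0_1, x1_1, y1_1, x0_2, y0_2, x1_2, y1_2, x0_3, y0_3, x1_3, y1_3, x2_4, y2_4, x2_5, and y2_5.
x0_1 = 232
y0_1 = 40
x1_1 = 264
y1_1 = 160
x0_2 = 80
y0_2 = 264
x1_2 = 216
y1_2 = 312
x0_3 = 32
y0_3 = 16
x1_3 = 104
y1_3 = 80
x2_4 = 136
y2_4 = 296
x2_5 = 168
y2_5 = 64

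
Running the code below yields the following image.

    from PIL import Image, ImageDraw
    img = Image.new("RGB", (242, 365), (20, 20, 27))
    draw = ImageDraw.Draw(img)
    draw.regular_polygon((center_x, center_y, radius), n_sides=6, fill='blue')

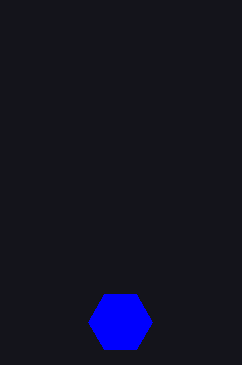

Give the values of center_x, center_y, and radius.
center_x = 120; center_y = 322; radius = 32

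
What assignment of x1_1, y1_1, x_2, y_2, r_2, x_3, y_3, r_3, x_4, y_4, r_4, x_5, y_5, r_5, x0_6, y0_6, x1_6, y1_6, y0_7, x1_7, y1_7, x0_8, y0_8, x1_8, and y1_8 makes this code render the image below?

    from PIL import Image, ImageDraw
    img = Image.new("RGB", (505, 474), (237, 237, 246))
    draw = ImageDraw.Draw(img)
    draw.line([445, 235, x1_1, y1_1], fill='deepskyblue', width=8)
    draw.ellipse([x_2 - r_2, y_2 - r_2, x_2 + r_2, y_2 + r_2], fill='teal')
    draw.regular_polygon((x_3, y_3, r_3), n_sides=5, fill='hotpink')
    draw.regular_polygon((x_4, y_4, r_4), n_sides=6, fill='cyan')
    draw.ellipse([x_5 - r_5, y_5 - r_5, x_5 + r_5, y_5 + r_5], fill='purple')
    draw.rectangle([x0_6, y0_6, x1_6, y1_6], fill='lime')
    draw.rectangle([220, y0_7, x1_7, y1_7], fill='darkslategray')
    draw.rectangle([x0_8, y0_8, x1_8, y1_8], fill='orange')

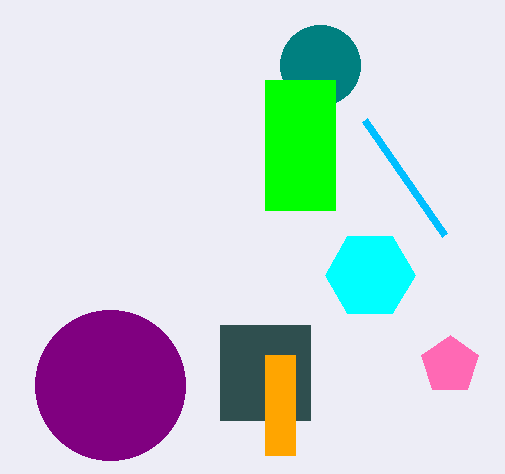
x1_1 = 365; y1_1 = 120; x_2 = 320; y_2 = 65; r_2 = 40; x_3 = 450; y_3 = 365; r_3 = 30; x_4 = 370; y_4 = 275; r_4 = 45; x_5 = 110; y_5 = 385; r_5 = 75; x0_6 = 265; y0_6 = 80; x1_6 = 335; y1_6 = 210; y0_7 = 325; x1_7 = 310; y1_7 = 420; x0_8 = 265; y0_8 = 355; x1_8 = 295; y1_8 = 455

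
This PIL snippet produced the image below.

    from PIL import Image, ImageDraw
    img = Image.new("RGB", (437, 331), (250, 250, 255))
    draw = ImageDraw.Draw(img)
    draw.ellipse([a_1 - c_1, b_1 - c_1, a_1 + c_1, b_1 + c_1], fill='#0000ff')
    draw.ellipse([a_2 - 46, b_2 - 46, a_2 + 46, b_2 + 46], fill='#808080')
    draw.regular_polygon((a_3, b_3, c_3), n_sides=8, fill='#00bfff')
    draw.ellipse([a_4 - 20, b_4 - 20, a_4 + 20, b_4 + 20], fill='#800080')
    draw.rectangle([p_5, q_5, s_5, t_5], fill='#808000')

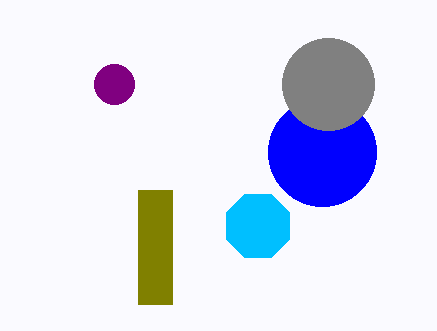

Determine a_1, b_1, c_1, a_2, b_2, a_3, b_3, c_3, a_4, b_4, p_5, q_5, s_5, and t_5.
a_1 = 322
b_1 = 152
c_1 = 54
a_2 = 328
b_2 = 84
a_3 = 258
b_3 = 226
c_3 = 34
a_4 = 114
b_4 = 84
p_5 = 138
q_5 = 190
s_5 = 172
t_5 = 304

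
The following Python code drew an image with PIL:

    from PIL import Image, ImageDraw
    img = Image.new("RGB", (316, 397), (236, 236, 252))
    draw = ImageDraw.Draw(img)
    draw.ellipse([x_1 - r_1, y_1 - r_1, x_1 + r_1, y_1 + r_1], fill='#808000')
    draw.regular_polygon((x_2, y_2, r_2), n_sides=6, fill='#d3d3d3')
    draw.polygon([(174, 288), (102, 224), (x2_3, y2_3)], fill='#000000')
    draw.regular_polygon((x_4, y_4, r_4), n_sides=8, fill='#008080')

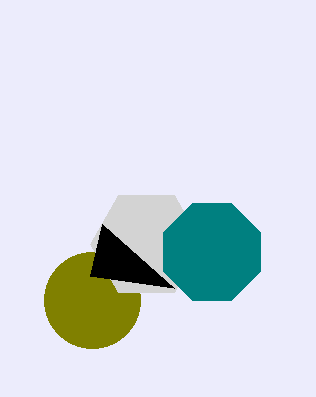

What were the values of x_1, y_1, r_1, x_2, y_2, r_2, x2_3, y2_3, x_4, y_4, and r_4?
x_1 = 92
y_1 = 300
r_1 = 48
x_2 = 146
y_2 = 244
r_2 = 56
x2_3 = 90
y2_3 = 276
x_4 = 212
y_4 = 252
r_4 = 52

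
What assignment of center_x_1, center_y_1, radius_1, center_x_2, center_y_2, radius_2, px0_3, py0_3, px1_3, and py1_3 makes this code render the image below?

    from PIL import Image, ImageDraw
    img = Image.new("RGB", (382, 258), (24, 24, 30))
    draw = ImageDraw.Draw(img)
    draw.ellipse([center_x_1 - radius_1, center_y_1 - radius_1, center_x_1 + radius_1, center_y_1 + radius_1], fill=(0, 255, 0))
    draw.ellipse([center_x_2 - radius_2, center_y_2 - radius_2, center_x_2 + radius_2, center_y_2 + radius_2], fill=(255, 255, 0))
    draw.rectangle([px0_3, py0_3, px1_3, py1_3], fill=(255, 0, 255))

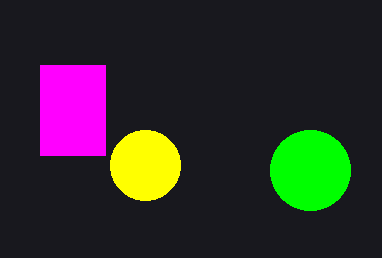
center_x_1 = 310
center_y_1 = 170
radius_1 = 40
center_x_2 = 145
center_y_2 = 165
radius_2 = 35
px0_3 = 40
py0_3 = 65
px1_3 = 105
py1_3 = 155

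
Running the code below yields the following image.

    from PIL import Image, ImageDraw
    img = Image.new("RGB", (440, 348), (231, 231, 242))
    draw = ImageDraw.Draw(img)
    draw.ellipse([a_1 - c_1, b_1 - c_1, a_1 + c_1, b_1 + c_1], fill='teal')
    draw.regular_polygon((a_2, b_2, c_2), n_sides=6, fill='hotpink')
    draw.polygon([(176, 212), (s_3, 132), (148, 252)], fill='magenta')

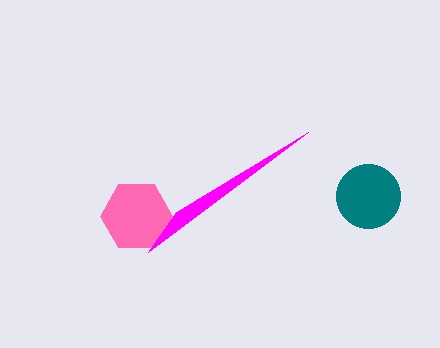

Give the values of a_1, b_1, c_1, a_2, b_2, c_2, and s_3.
a_1 = 368
b_1 = 196
c_1 = 32
a_2 = 136
b_2 = 216
c_2 = 36
s_3 = 308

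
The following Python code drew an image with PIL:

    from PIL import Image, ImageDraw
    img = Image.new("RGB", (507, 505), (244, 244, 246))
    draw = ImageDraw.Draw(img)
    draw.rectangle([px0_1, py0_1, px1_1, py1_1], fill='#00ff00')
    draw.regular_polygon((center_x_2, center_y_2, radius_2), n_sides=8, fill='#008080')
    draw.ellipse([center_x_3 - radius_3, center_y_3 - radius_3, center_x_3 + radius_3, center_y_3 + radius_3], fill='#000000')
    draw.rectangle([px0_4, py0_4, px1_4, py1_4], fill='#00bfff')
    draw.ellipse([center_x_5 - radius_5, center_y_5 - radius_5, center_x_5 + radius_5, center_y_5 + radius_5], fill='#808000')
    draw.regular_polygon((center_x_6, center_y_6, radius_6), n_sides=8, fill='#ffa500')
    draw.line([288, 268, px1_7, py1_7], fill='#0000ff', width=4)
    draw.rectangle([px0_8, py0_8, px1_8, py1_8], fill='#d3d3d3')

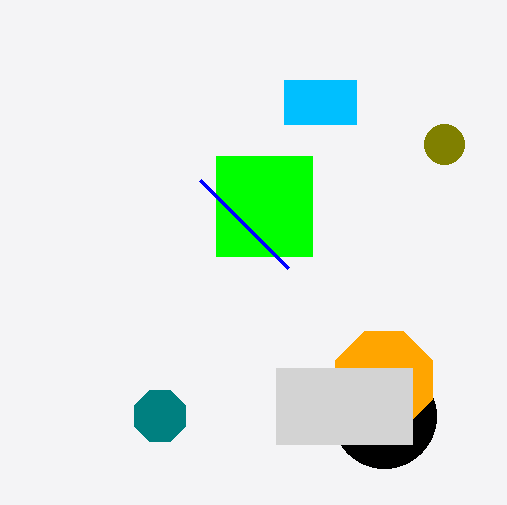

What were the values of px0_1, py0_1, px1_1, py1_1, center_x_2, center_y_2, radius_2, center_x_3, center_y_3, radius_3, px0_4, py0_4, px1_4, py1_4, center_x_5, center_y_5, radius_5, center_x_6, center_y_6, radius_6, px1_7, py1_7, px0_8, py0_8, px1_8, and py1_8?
px0_1 = 216
py0_1 = 156
px1_1 = 312
py1_1 = 256
center_x_2 = 160
center_y_2 = 416
radius_2 = 28
center_x_3 = 384
center_y_3 = 416
radius_3 = 52
px0_4 = 284
py0_4 = 80
px1_4 = 356
py1_4 = 124
center_x_5 = 444
center_y_5 = 144
radius_5 = 20
center_x_6 = 384
center_y_6 = 380
radius_6 = 52
px1_7 = 200
py1_7 = 180
px0_8 = 276
py0_8 = 368
px1_8 = 412
py1_8 = 444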